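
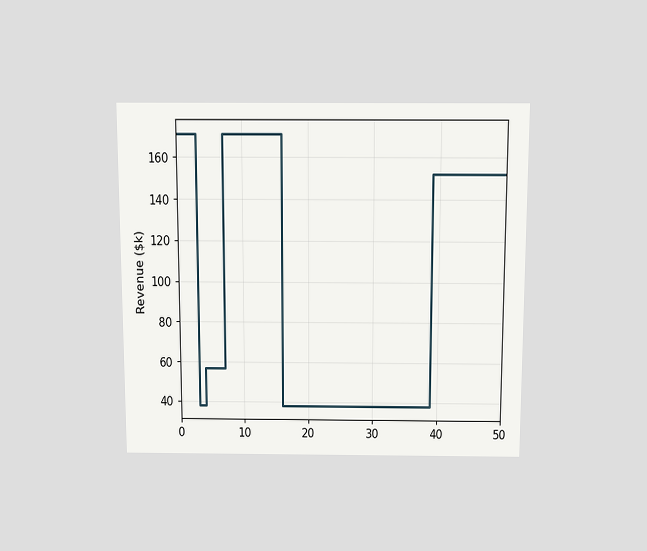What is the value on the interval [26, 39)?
$38k

The chart is viewed slightly from above. On [26, 39) the step sits at $38k.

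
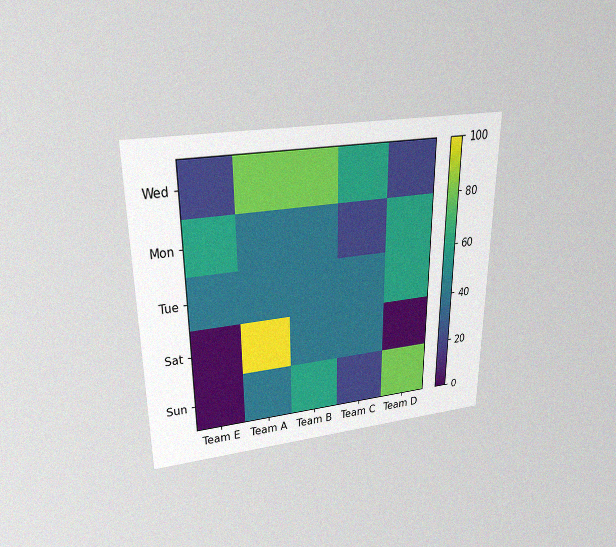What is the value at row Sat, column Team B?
40

The chart is viewed slightly from above, with some photo noise. Matching cell (Sat, Team B) against the colorbar gives 40.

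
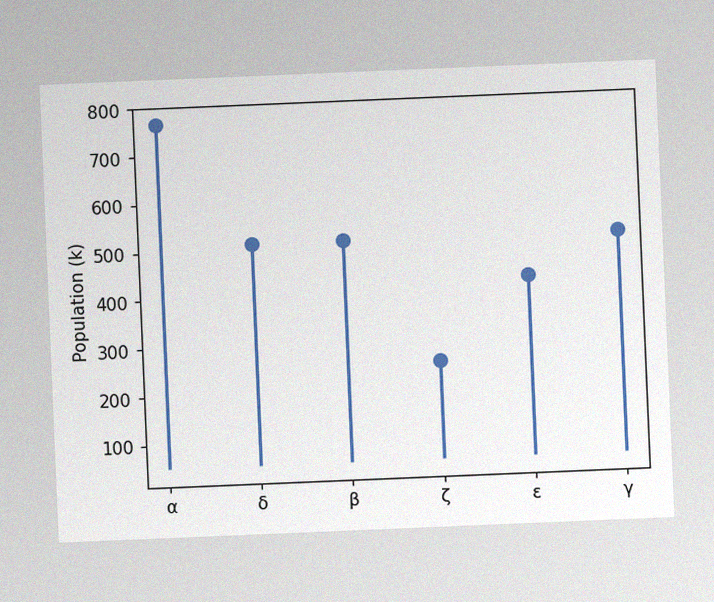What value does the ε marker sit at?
The chart is tilted about 2° counter-clockwise, with some photo noise. The ε marker sits at 425k.

425k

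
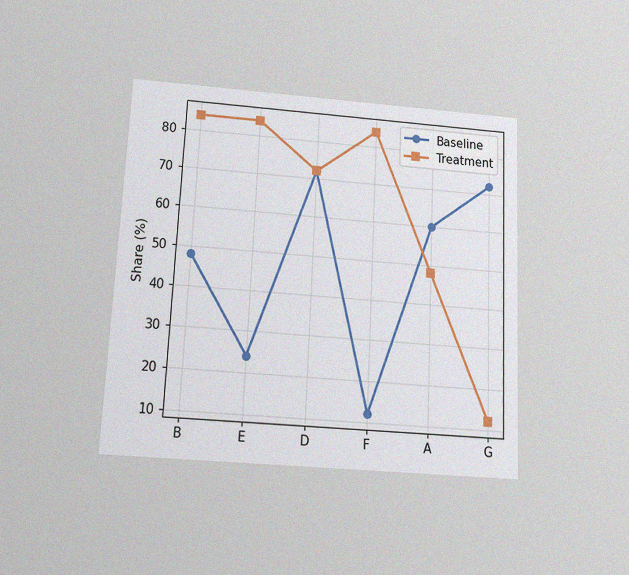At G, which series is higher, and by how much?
Baseline, by 60%

The chart is tilted about 3° clockwise and viewed slightly from below, with some photo noise. At G, Baseline sits above the other line by 60%.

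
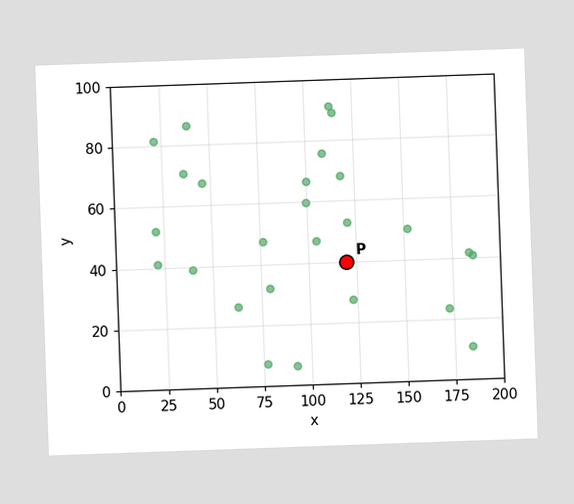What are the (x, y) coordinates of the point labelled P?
The chart is tilted about 2° counter-clockwise. Following the gridlines from P to each axis, P sits at (120, 40).

(120, 40)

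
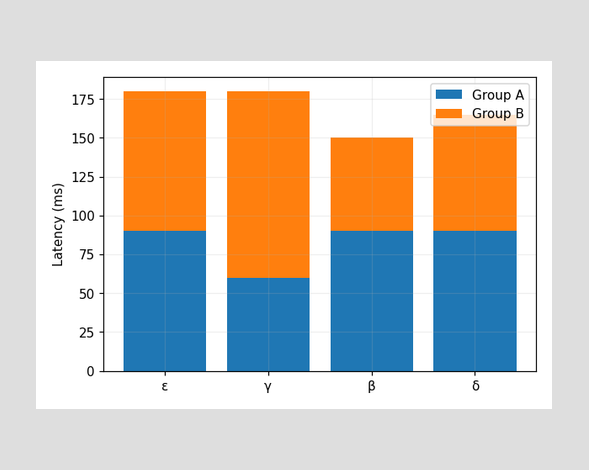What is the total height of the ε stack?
180ms

The ε stack's top reaches 180ms on the y-axis.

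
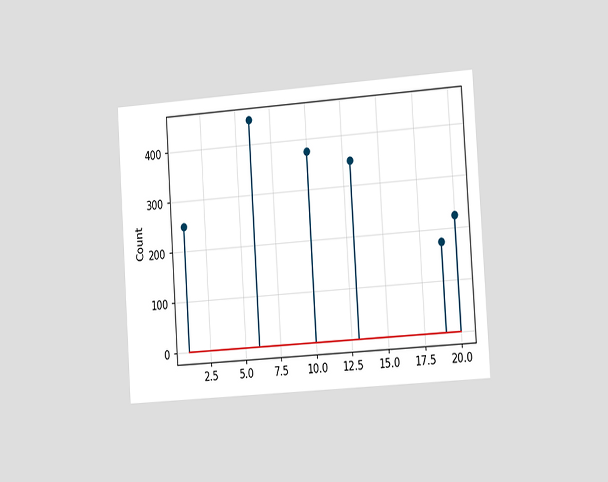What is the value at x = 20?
225

The chart is tilted about 4° counter-clockwise and viewed slightly from the right. The stem at x=20 reaches 225.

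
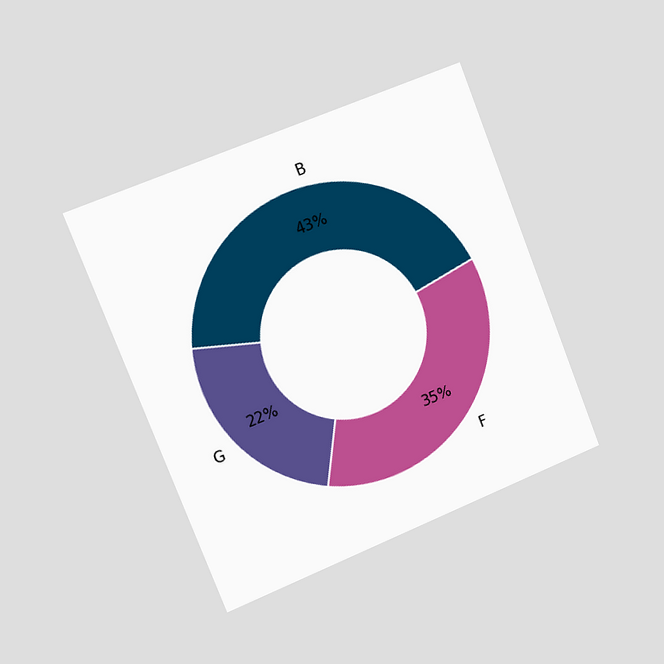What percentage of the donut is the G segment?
The chart is tilted about 22° counter-clockwise and viewed slightly from the left. The G segment takes up 22% of the ring.

22%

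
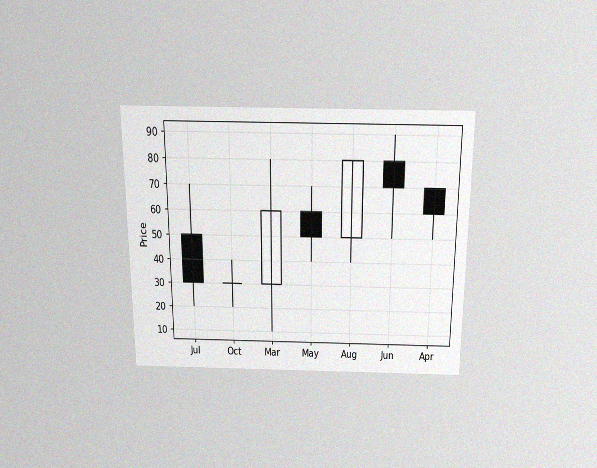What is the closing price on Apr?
60

The chart is viewed slightly from above, with some photo noise. The Apr candle closes at 60.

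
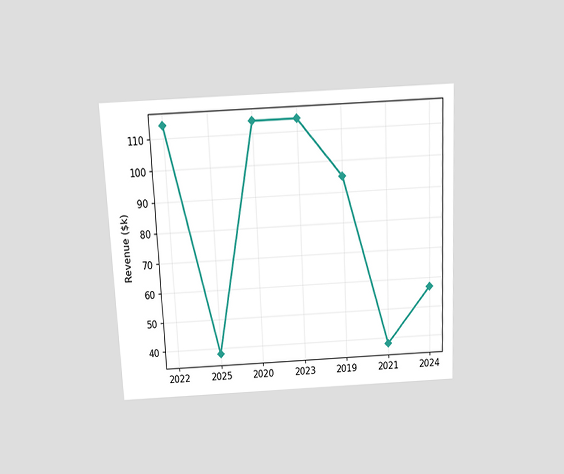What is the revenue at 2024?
The chart is tilted about 3° counter-clockwise and viewed slightly from above. At 2024, the line is at $57k.

$57k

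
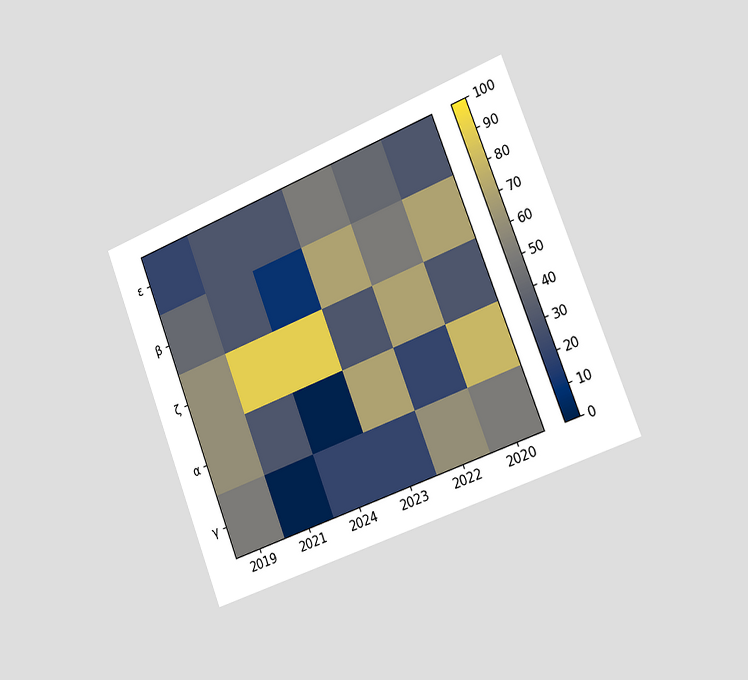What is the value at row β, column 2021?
30

The chart is tilted about 21° counter-clockwise and viewed slightly from the right. Matching cell (β, 2021) against the colorbar gives 30.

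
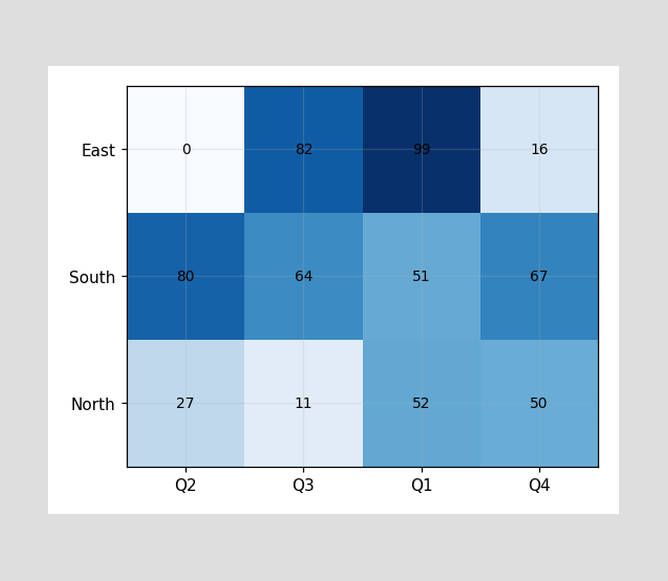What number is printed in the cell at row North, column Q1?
The (North, Q1) cell reads 52.

52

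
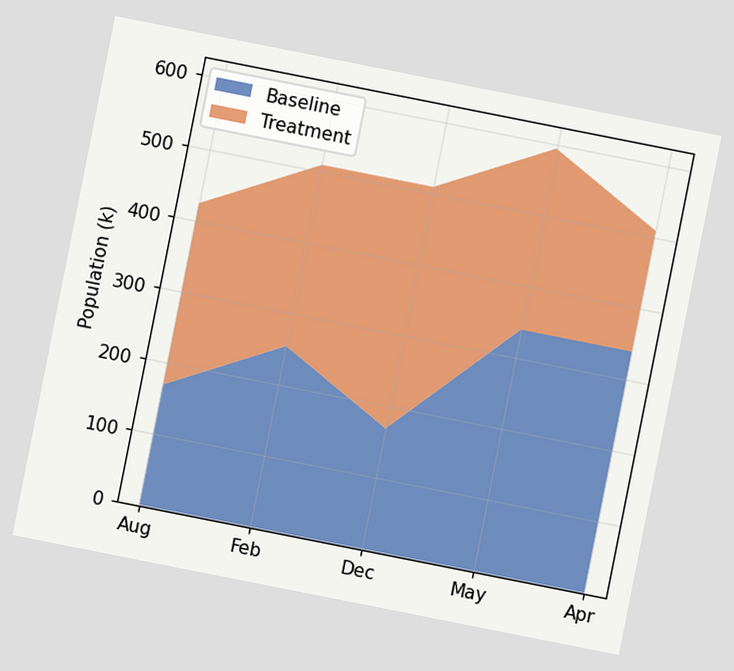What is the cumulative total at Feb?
510k

The chart is tilted about 11° clockwise. The stacked total at Feb reaches 510k.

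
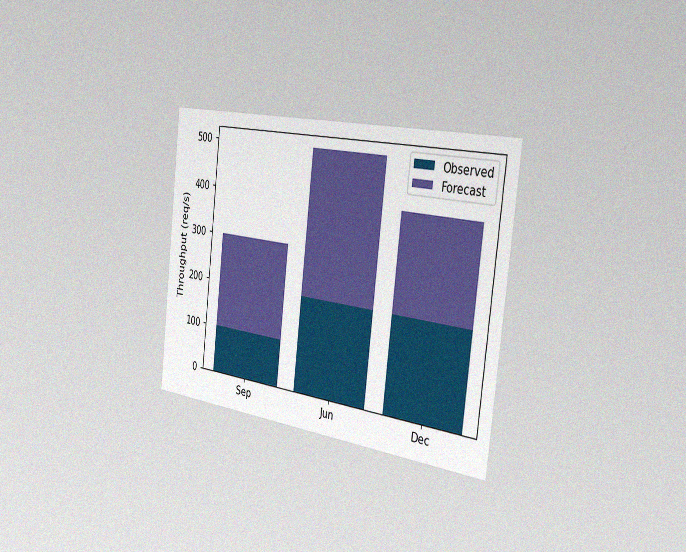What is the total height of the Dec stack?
The chart is tilted about 7° clockwise and viewed slightly from the right, with some photo noise. The Dec stack's top reaches 400req/s on the y-axis.

400req/s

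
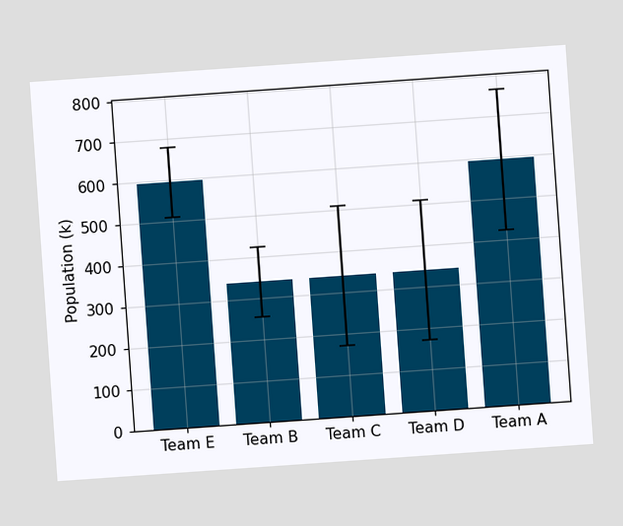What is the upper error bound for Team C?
510k

The chart is tilted about 4° counter-clockwise. The Team C bar's upper whisker reaches 510k.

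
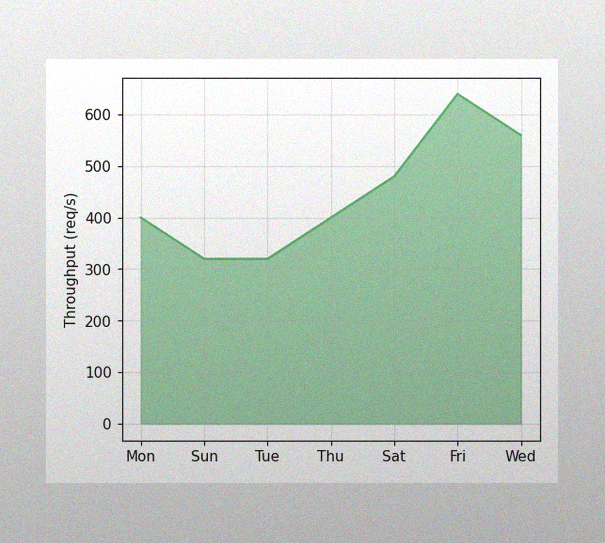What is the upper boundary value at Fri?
640req/s

The image has some photo noise and uneven lighting. At Fri the upper boundary is at 640req/s.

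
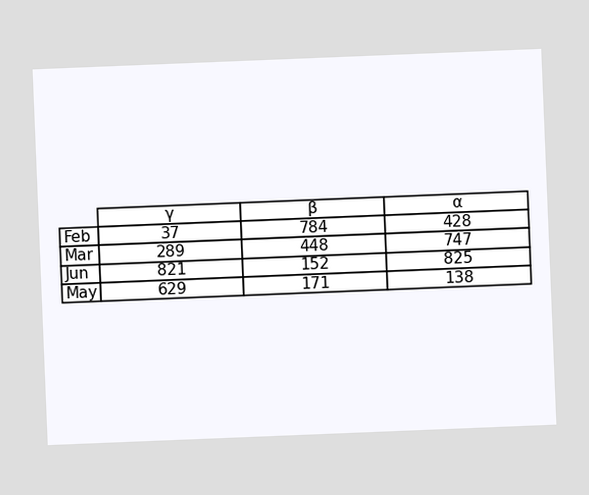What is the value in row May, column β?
171

The chart is tilted about 2° counter-clockwise. The (May, β) cell reads 171.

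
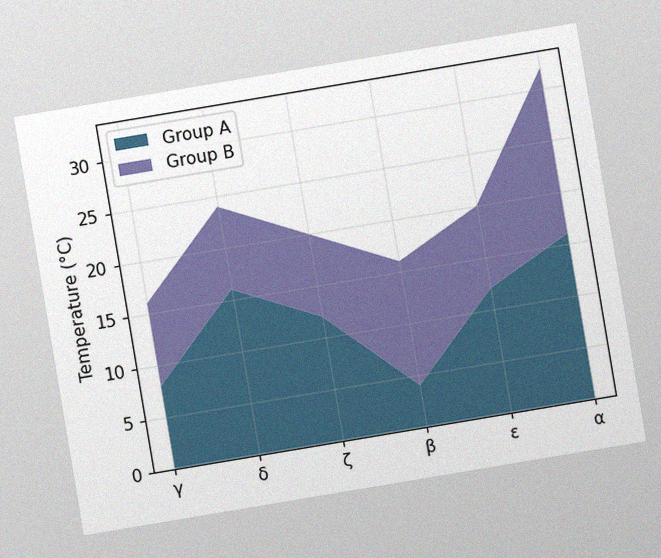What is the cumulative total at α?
32°C

The chart is tilted about 10° counter-clockwise, with some photo noise. The stacked total at α reaches 32°C.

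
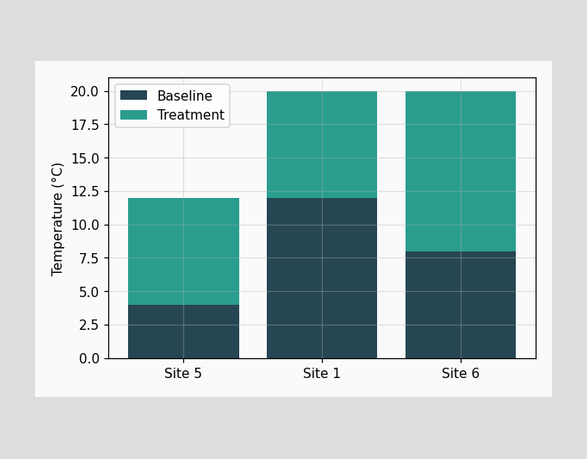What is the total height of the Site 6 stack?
20°C

The Site 6 stack's top reaches 20°C on the y-axis.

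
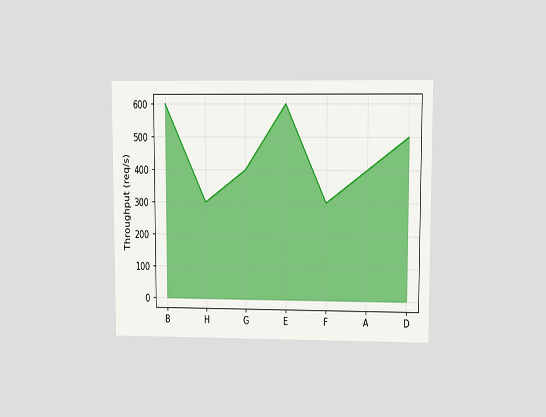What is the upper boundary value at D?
500req/s

The chart is viewed at a slight angle. At D the upper boundary is at 500req/s.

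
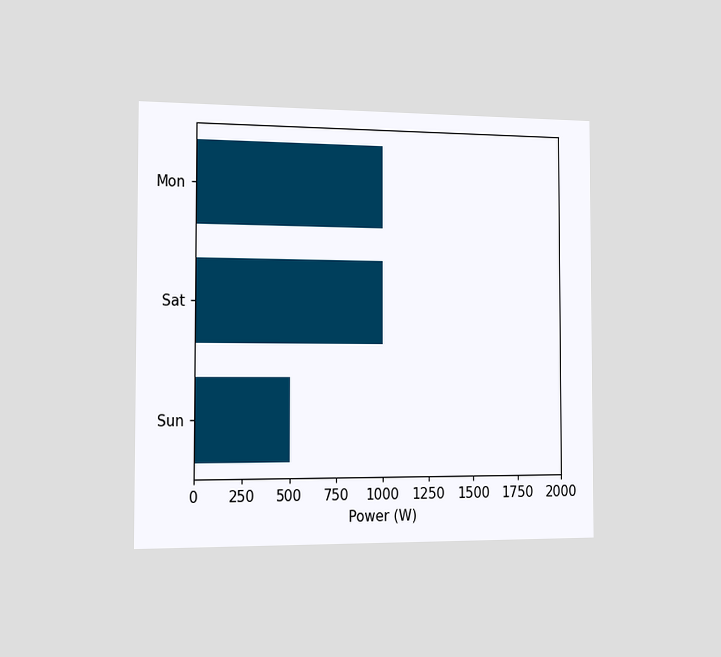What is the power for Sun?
The chart is viewed slightly from the left. Reading along the chart's x-axis, the Sun bar reaches 500W.

500W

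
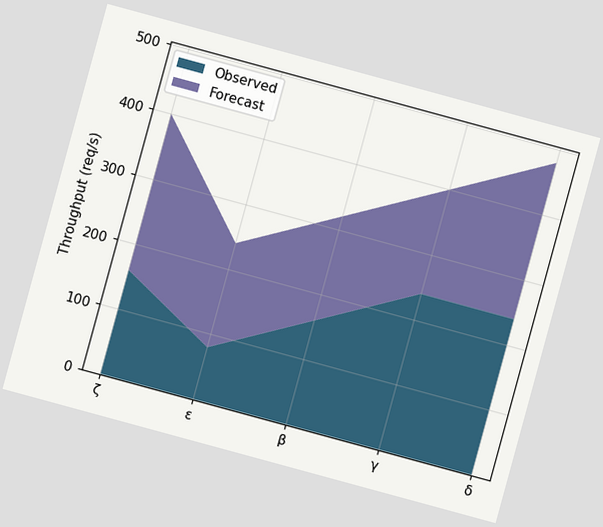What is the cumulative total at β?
The chart is tilted about 15° clockwise. The stacked total at β reaches 320req/s.

320req/s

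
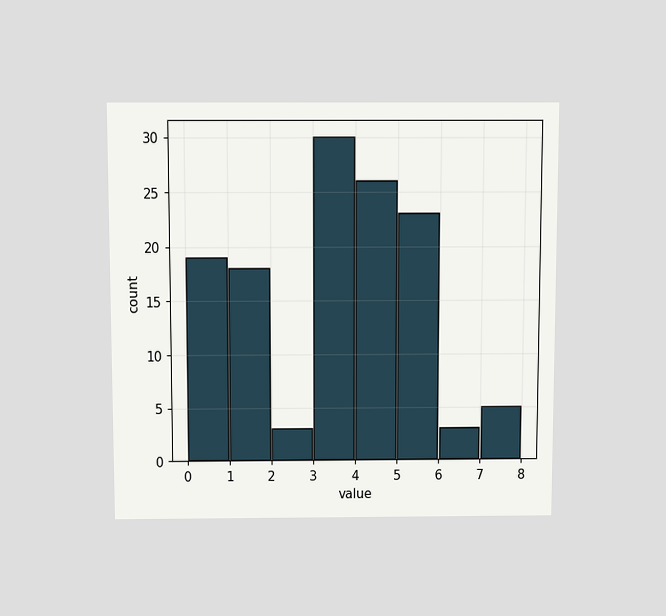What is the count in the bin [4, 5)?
The chart is viewed slightly from above. The [4, 5) bin has height 26.

26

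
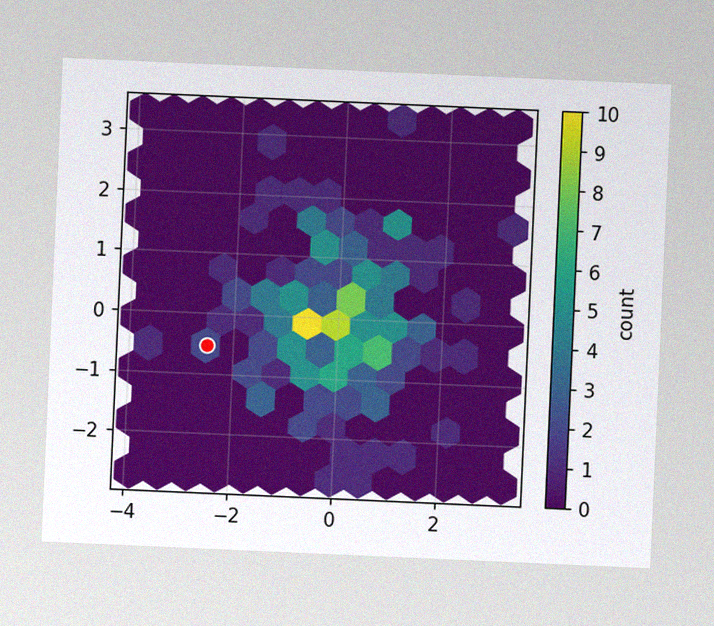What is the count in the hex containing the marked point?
2

The chart is tilted about 3° clockwise, with some photo noise. The marked hex reads 2 on the colorbar.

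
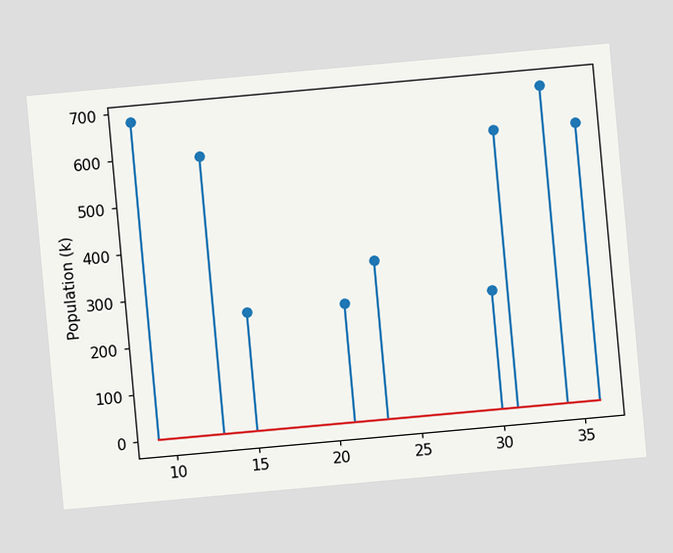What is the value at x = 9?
The chart is tilted about 5° counter-clockwise. The stem at x=9 reaches 680k.

680k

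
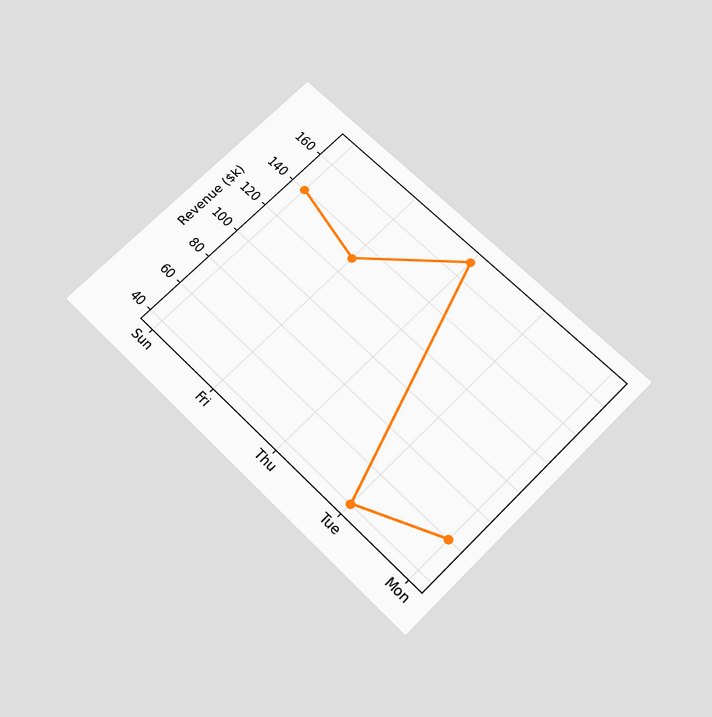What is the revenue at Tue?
The chart is tilted about 45° clockwise and viewed slightly from below. At Tue, the line is at $40k.

$40k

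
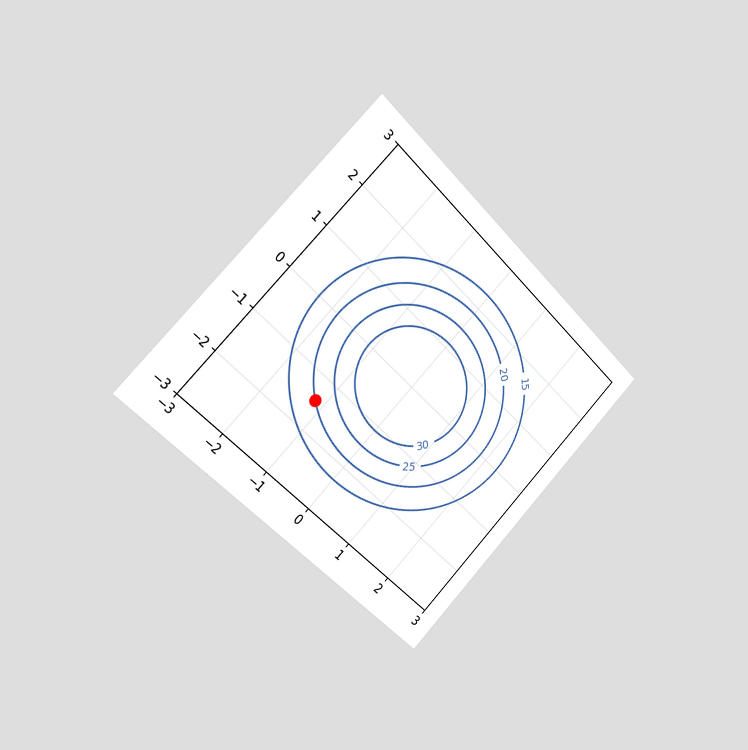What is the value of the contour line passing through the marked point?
20

The chart is tilted about 45° clockwise and viewed slightly from the left. The marked point sits on the contour labelled 20.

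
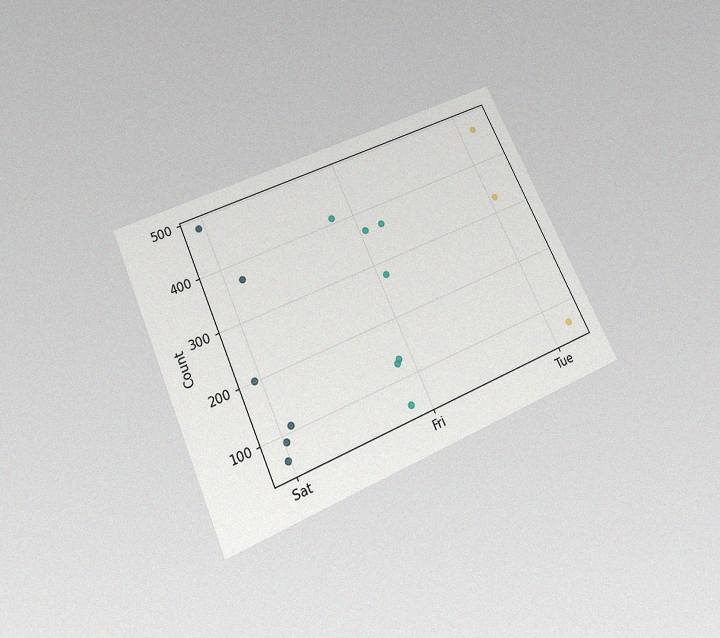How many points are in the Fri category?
7

The chart is tilted about 24° counter-clockwise and viewed slightly from below, with some photo noise. Counting the markers in the Fri column gives 7.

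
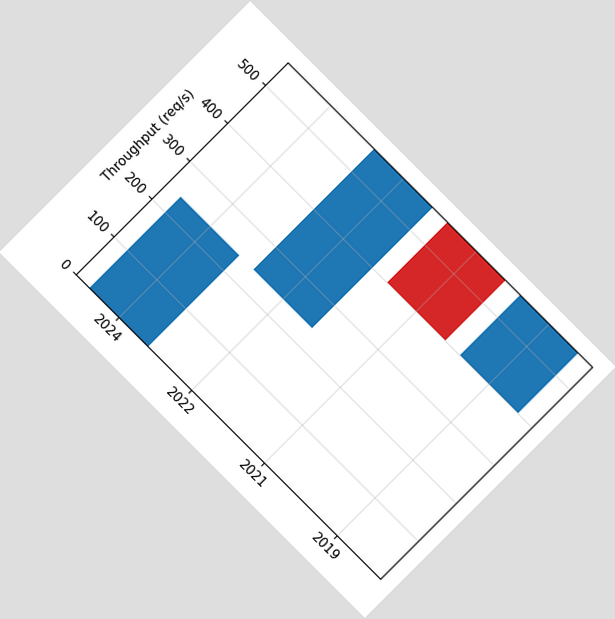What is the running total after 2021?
400req/s

The chart is tilted about 45° clockwise. After 2021 the running total reaches 400req/s.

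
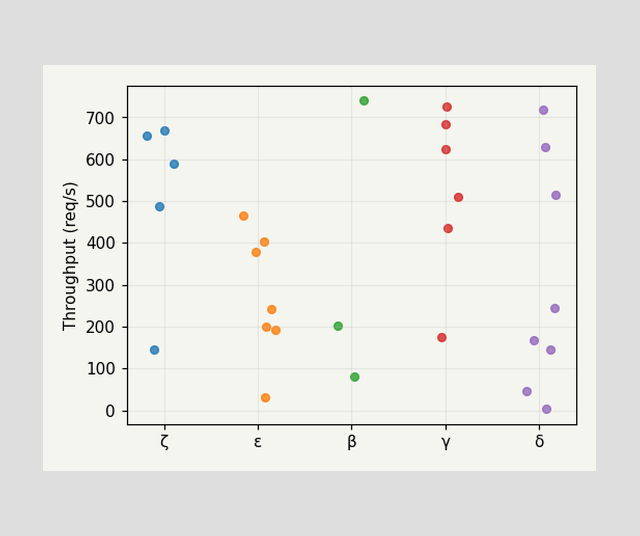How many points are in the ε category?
7

Counting the markers in the ε column gives 7.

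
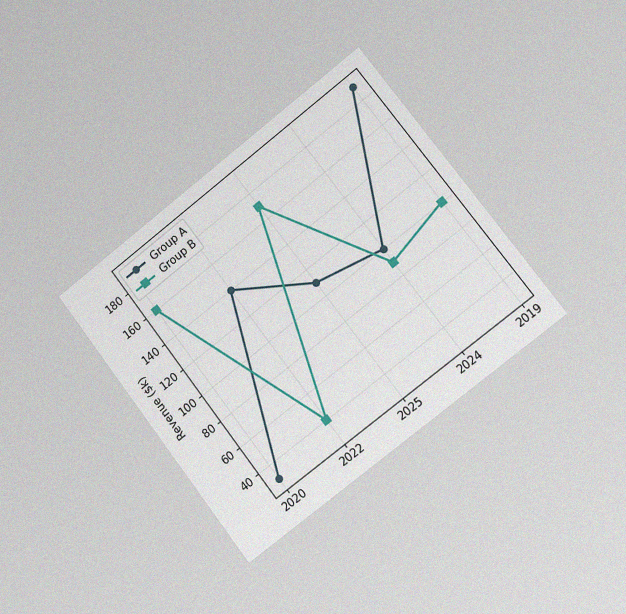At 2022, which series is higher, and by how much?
Group A, by $100k

The chart is tilted about 38° counter-clockwise and viewed slightly from the right, with some photo noise. At 2022, Group A sits above the other line by $100k.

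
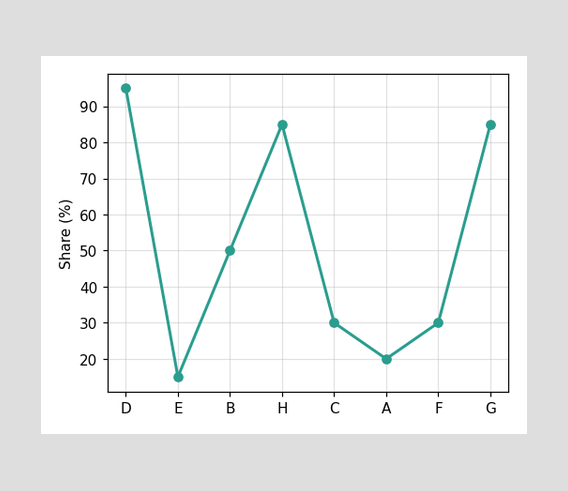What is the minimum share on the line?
The lowest point is at E, and reading across to the y-axis gives 15%.

15%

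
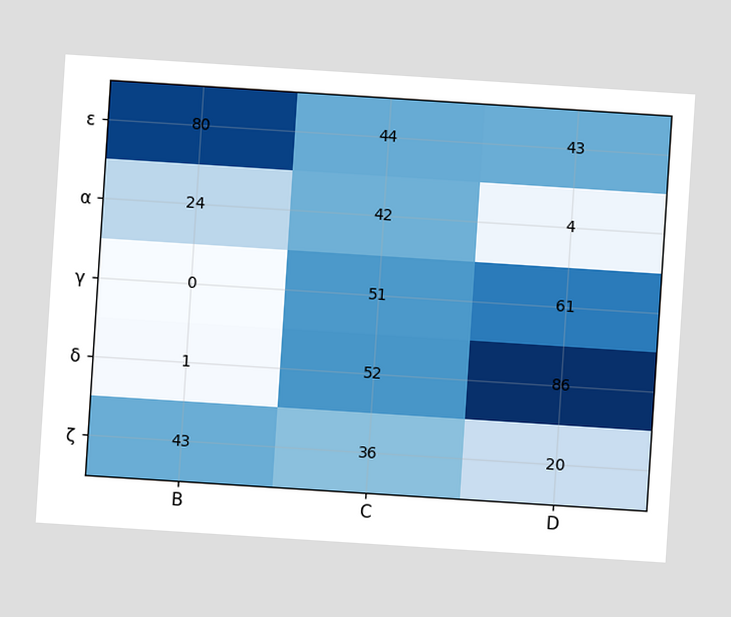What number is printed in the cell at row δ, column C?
52

The chart is tilted about 4° clockwise. The (δ, C) cell reads 52.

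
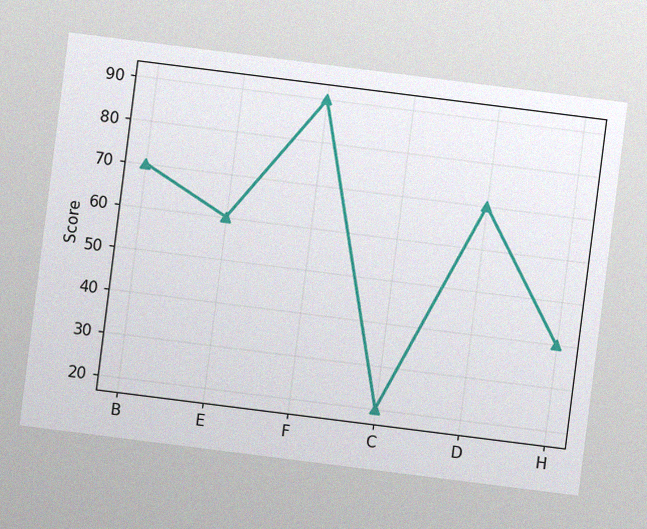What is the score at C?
20

The chart is tilted about 7° clockwise, with some photo noise. At C, the line is at 20.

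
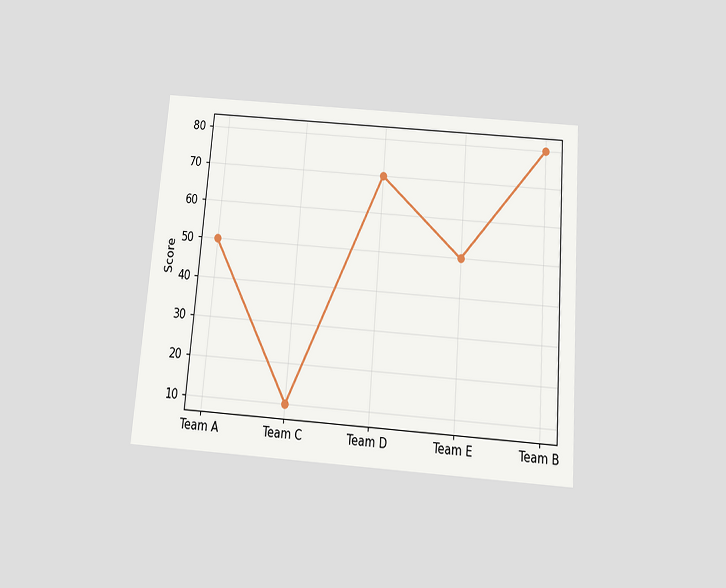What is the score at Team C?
10

The chart is tilted about 4° clockwise and viewed slightly from below. At Team C, the line is at 10.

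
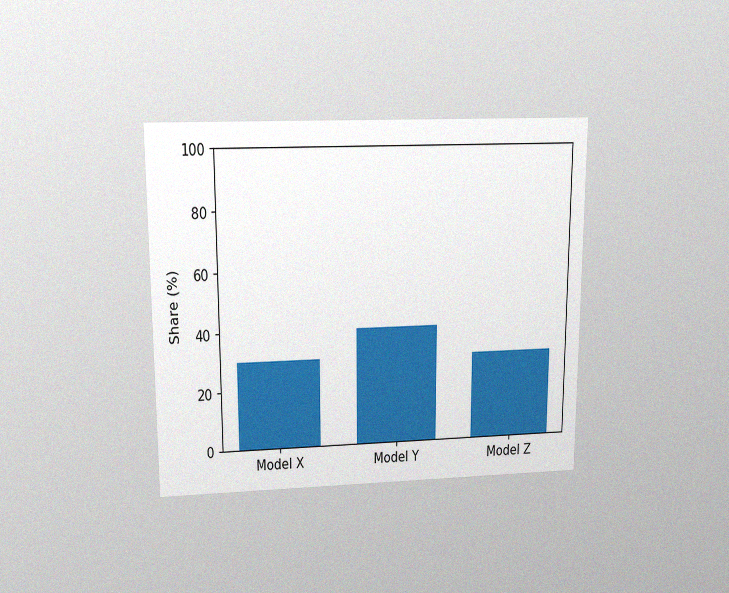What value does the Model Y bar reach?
40%

The chart is viewed slightly from above, with some photo noise. Reading along the chart's y-axis, the Model Y bar reaches 40%.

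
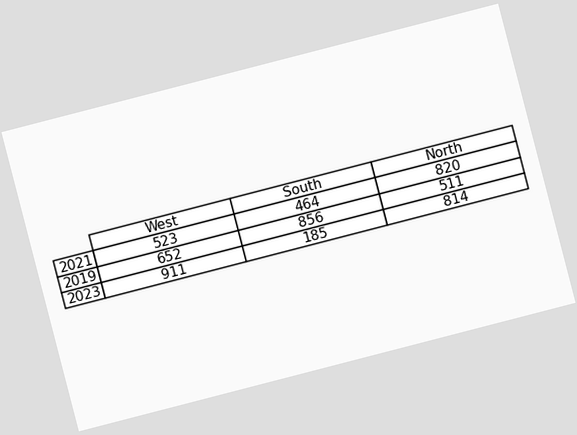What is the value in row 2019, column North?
The chart is tilted about 15° counter-clockwise. The (2019, North) cell reads 511.

511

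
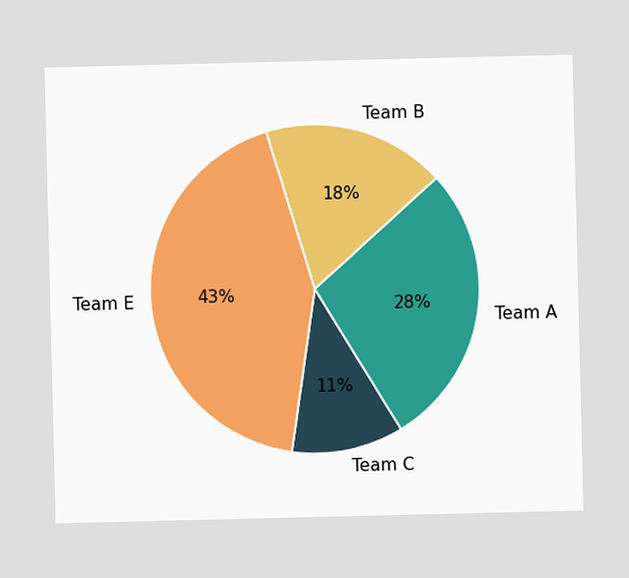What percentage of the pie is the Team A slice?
The Team A slice takes up 28% of the pie.

28%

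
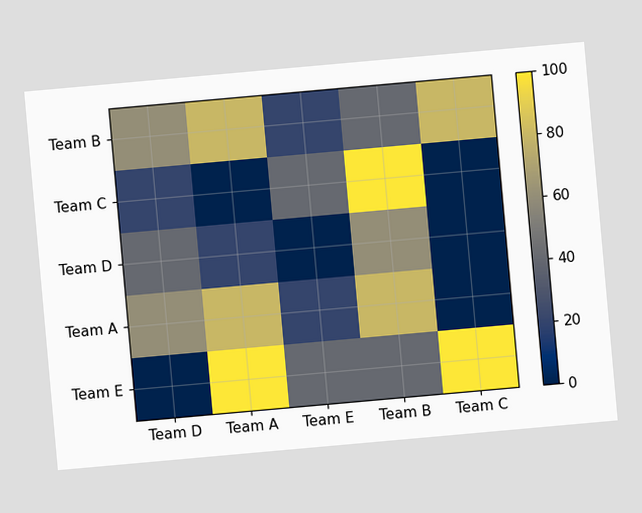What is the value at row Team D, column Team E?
The chart is tilted about 5° counter-clockwise. Matching cell (Team D, Team E) against the colorbar gives 0.

0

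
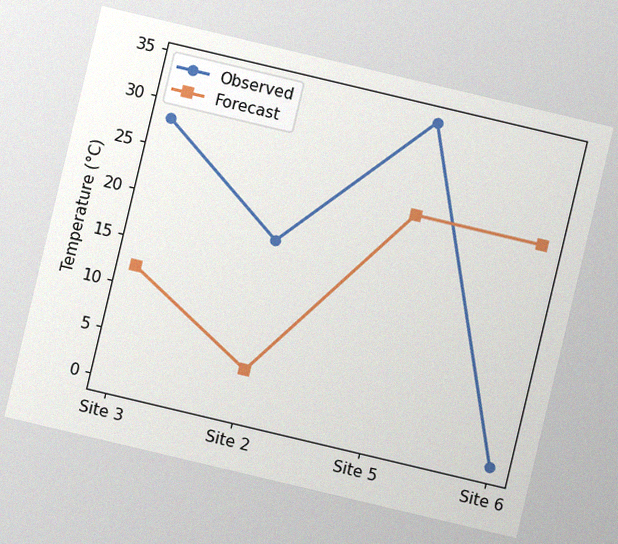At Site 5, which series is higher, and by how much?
The chart is tilted about 13° clockwise, with some photo noise. At Site 5, Observed sits above the other line by 10°C.

Observed, by 10°C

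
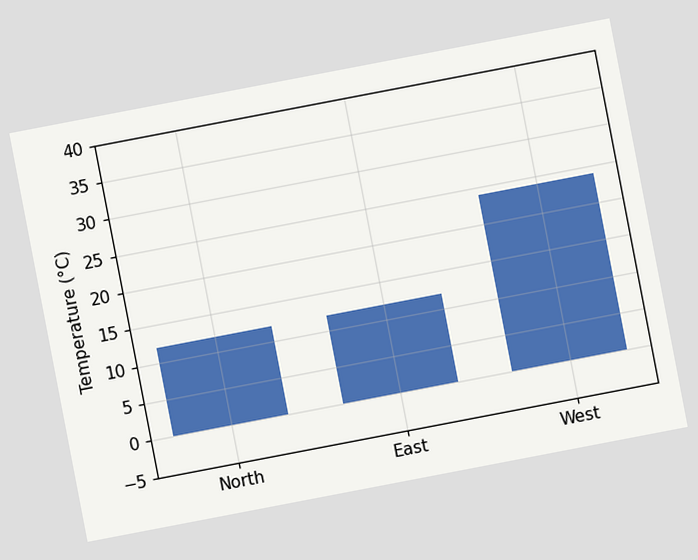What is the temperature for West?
The chart is tilted about 11° counter-clockwise. Reading along the chart's y-axis, the West bar reaches 24°C.

24°C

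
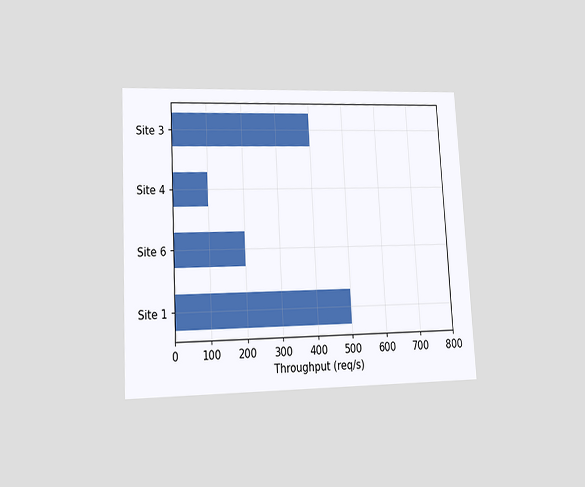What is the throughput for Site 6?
200req/s

The chart is tilted about 3° counter-clockwise and viewed at a slight angle. Reading along the chart's x-axis, the Site 6 bar reaches 200req/s.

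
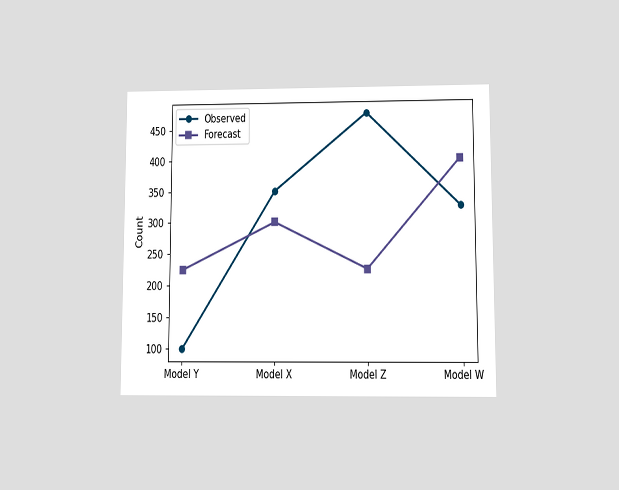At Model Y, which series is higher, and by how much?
Forecast, by 125

The chart is viewed at a slight angle. At Model Y, Forecast sits above the other line by 125.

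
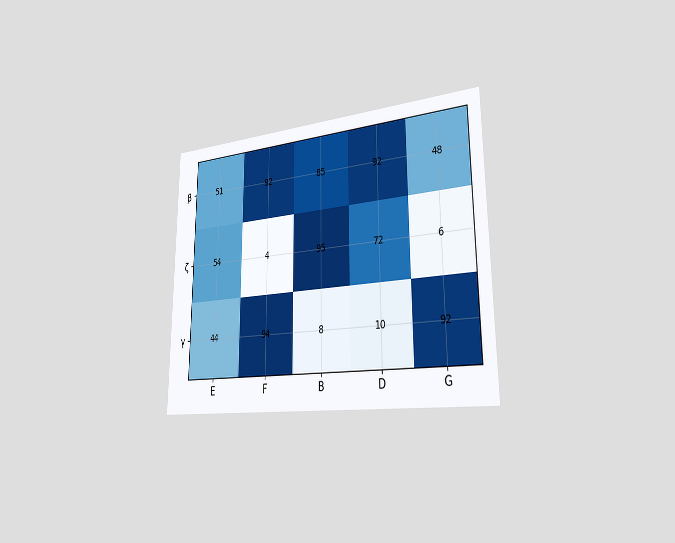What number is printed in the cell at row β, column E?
51

The chart is viewed slightly from the right. The (β, E) cell reads 51.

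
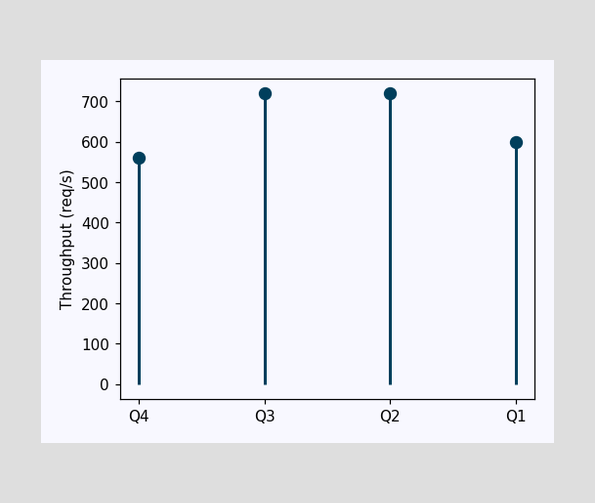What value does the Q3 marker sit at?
720req/s

The Q3 marker sits at 720req/s.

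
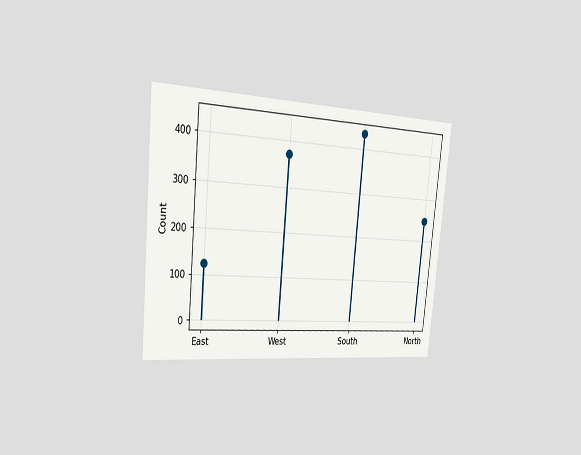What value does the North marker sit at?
The chart is tilted about 5° clockwise and viewed slightly from the left. The North marker sits at 248.

248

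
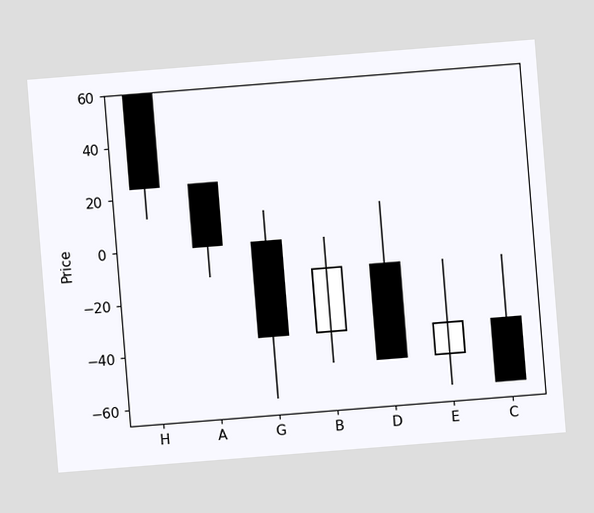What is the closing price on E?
The chart is tilted about 5° counter-clockwise. The E candle closes at -36.

-36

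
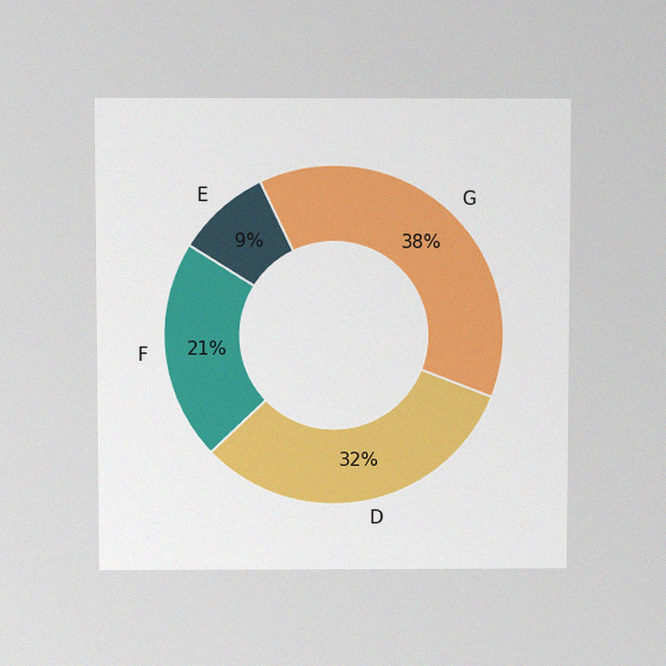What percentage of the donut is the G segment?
The chart is viewed slightly from above, with some photo noise. The G segment takes up 38% of the ring.

38%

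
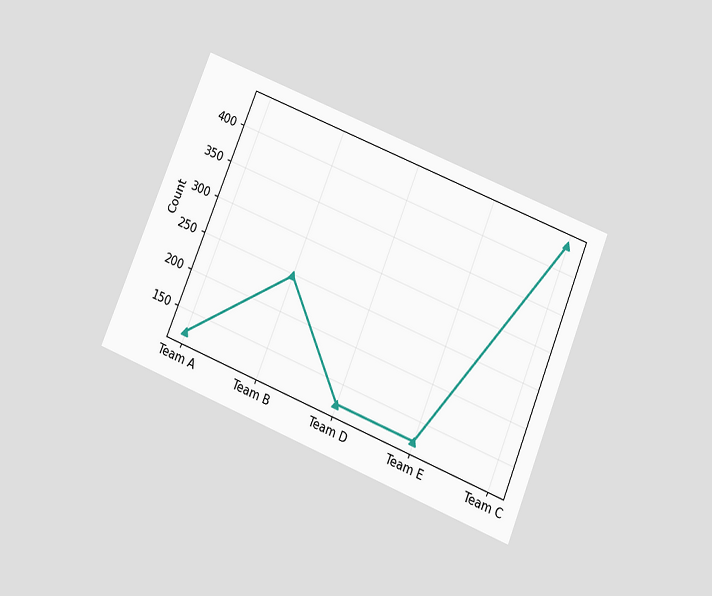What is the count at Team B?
248

The chart is tilted about 22° clockwise and viewed slightly from below. At Team B, the line is at 248.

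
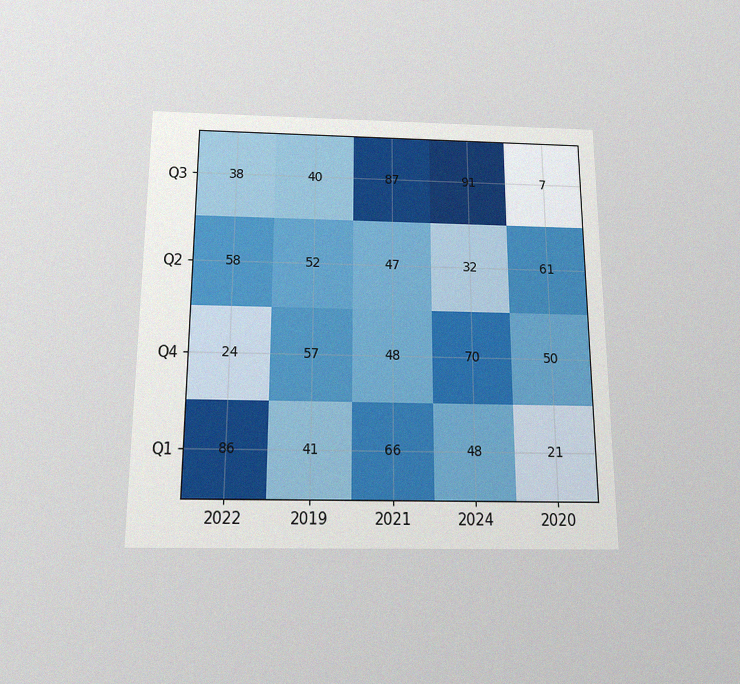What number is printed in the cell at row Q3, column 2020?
The chart is viewed slightly from below, with some photo noise. The (Q3, 2020) cell reads 7.

7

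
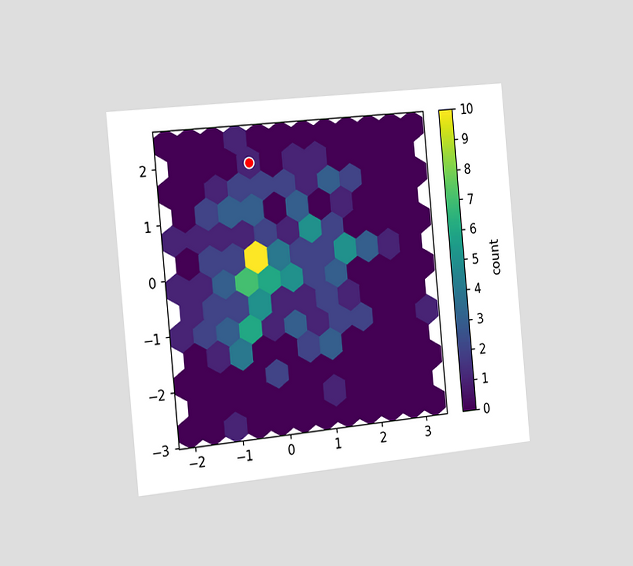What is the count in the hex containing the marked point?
The chart is tilted about 5° counter-clockwise and viewed slightly from the left. The marked hex reads 1 on the colorbar.

1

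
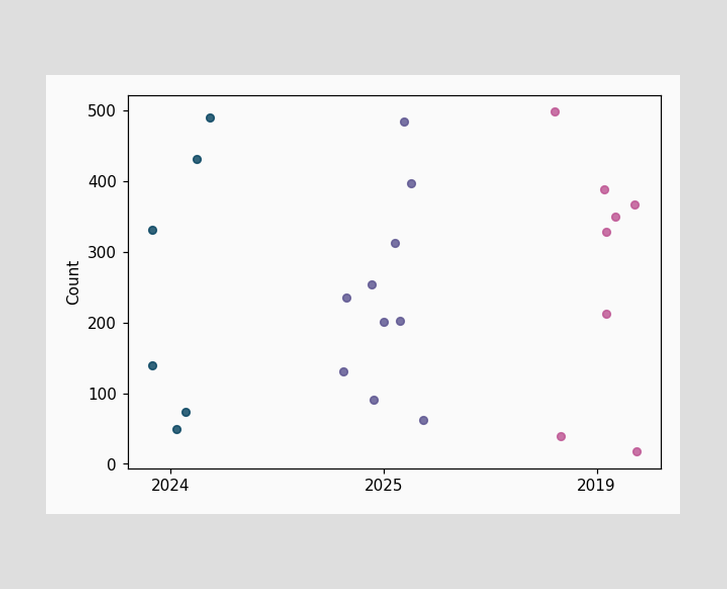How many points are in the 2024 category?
Counting the markers in the 2024 column gives 6.

6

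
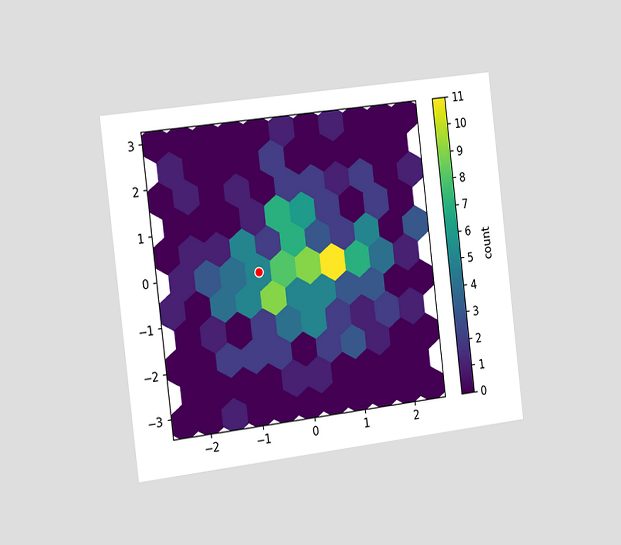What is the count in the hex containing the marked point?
5

The chart is tilted about 7° counter-clockwise and viewed slightly from the left. The marked hex reads 5 on the colorbar.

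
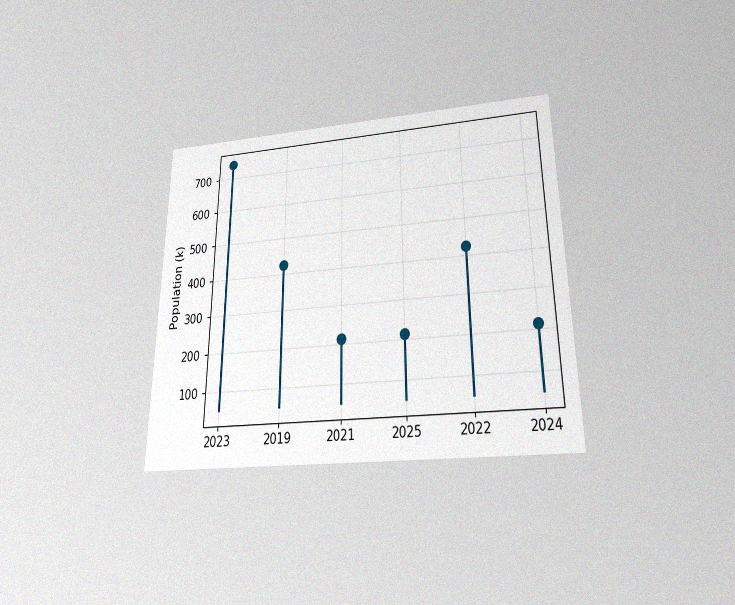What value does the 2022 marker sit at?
The chart is viewed slightly from below, with some photo noise. The 2022 marker sits at 424k.

424k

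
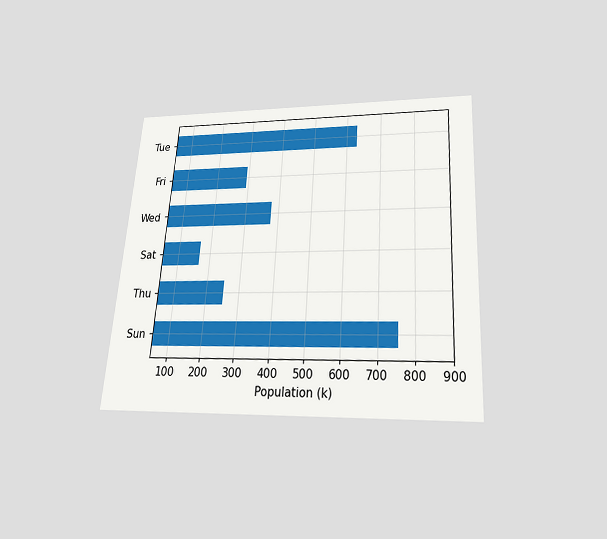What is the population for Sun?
The chart is tilted about 4° clockwise and viewed slightly from below. Reading along the chart's x-axis, the Sun bar reaches 756k.

756k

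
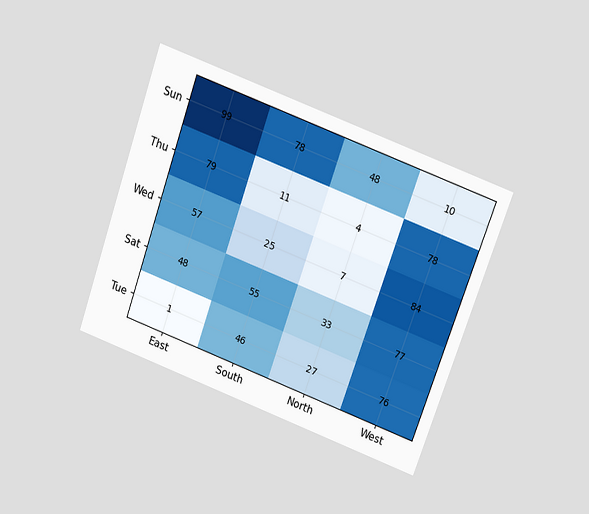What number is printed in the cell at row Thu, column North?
The chart is tilted about 20° clockwise and viewed slightly from above. The (Thu, North) cell reads 4.

4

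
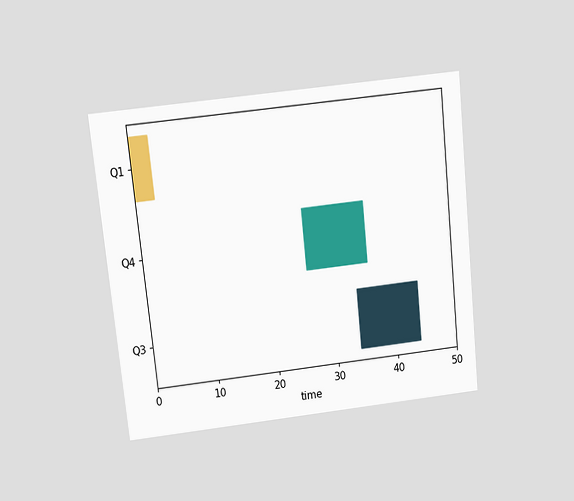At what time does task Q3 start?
34

The chart is tilted about 6° counter-clockwise and viewed at a slight angle. The Q3 bar begins at t=34.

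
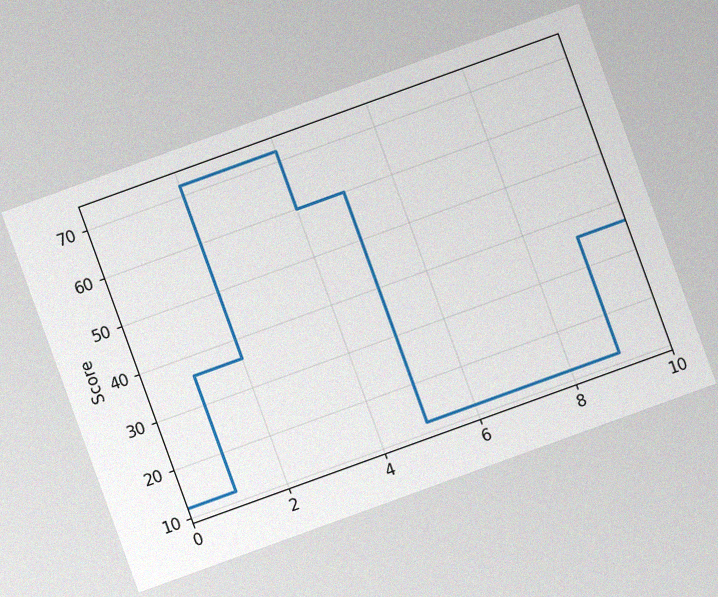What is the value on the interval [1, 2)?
The chart is tilted about 20° counter-clockwise, with some photo noise. On [1, 2) the step sits at 36.

36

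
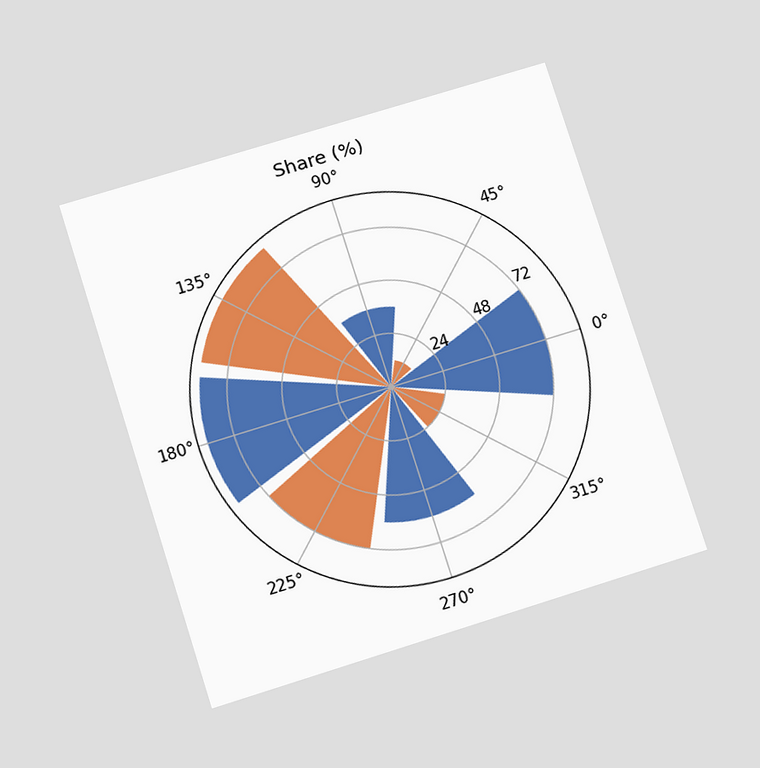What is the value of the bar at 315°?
24%

The chart is tilted about 17° counter-clockwise and viewed at a slight angle. The bar at 315° reaches 24% on the radial axis.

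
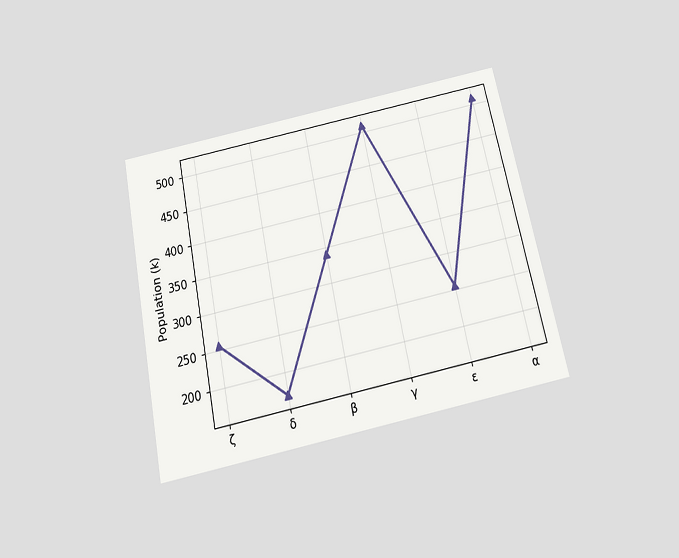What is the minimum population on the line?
The chart is tilted about 12° counter-clockwise and viewed slightly from below. The lowest point is at δ, and reading across to the y-axis gives 170k.

170k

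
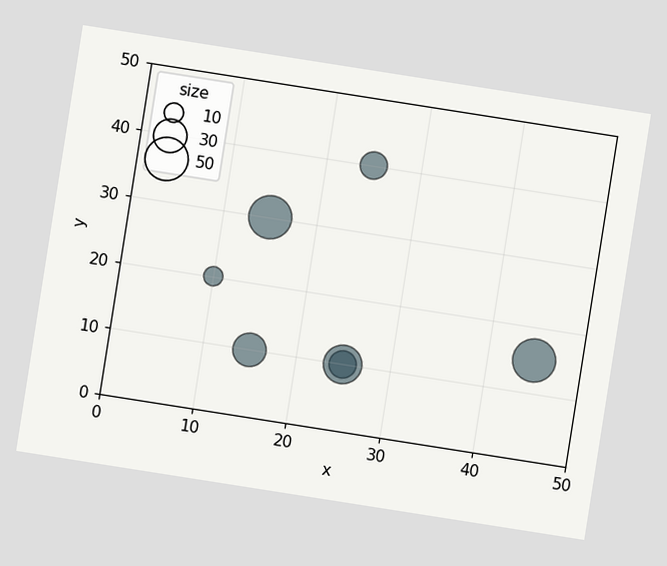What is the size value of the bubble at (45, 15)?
The chart is tilted about 9° clockwise. Matching the bubble at (45, 15) against the size legend gives 50.

50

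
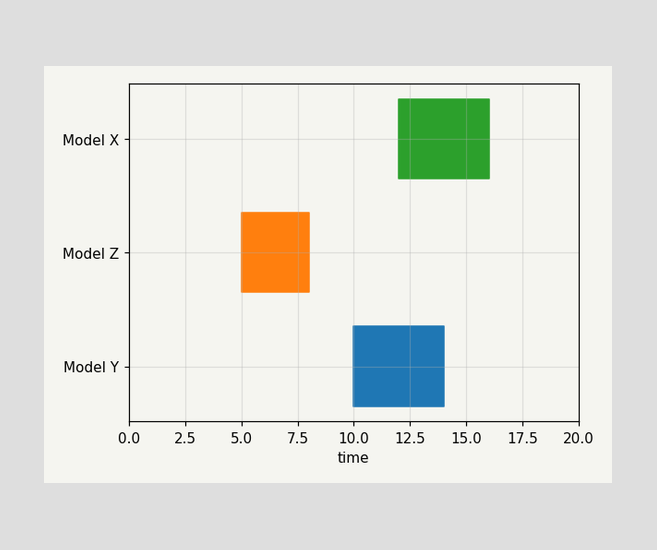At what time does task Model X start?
The Model X bar begins at t=12.

12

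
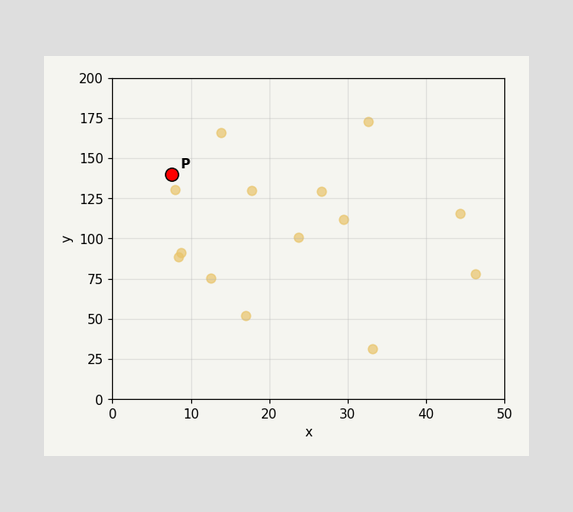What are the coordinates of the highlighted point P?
(7.5, 140)

Following the gridlines from P to each axis, P sits at (7.5, 140).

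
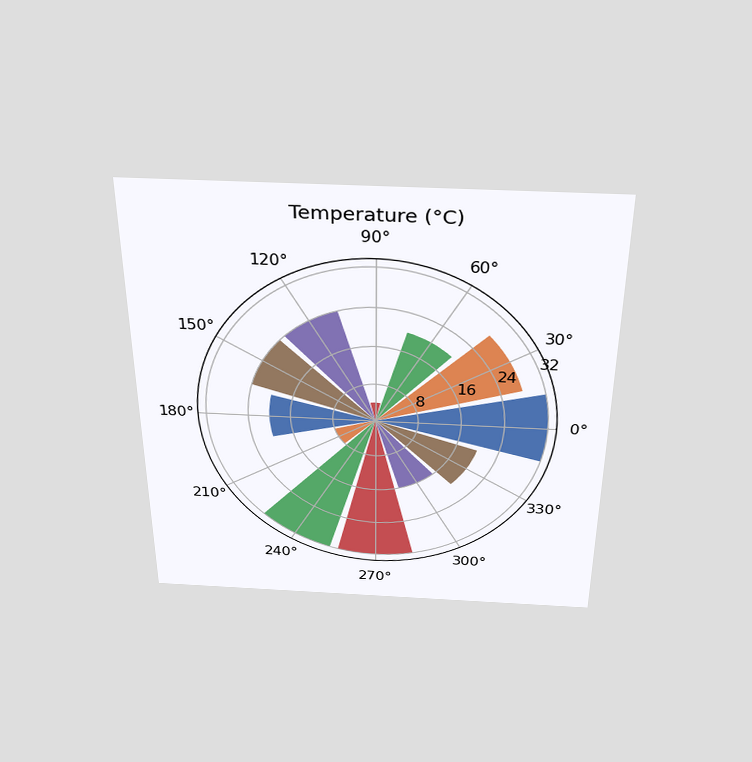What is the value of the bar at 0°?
32°C

The chart is viewed slightly from above. The bar at 0° reaches 32°C on the radial axis.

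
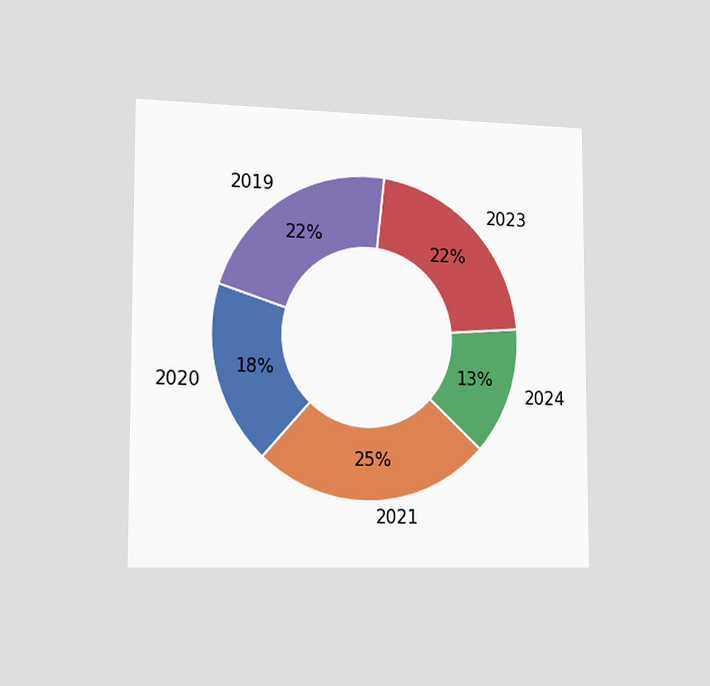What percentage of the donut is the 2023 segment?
The chart is viewed slightly from the left. The 2023 segment takes up 22% of the ring.

22%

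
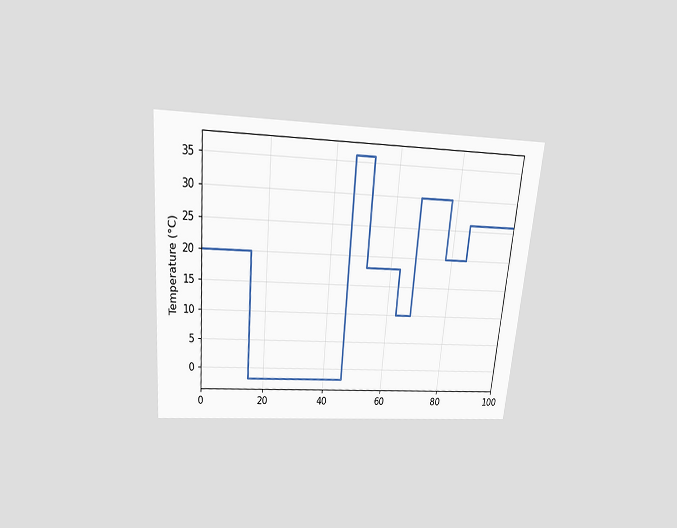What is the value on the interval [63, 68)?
The chart is tilted about 5° clockwise and viewed slightly from above. On [63, 68) the step sits at 10°C.

10°C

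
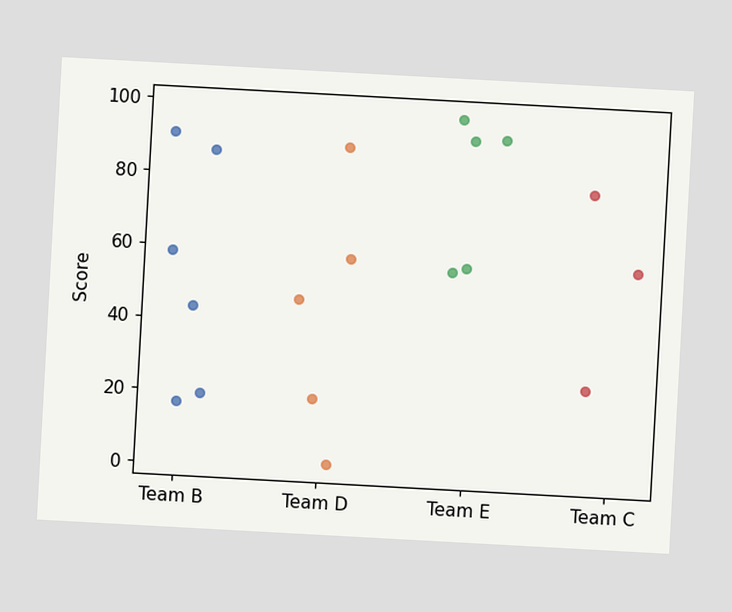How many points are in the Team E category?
5

The chart is tilted about 3° clockwise. Counting the markers in the Team E column gives 5.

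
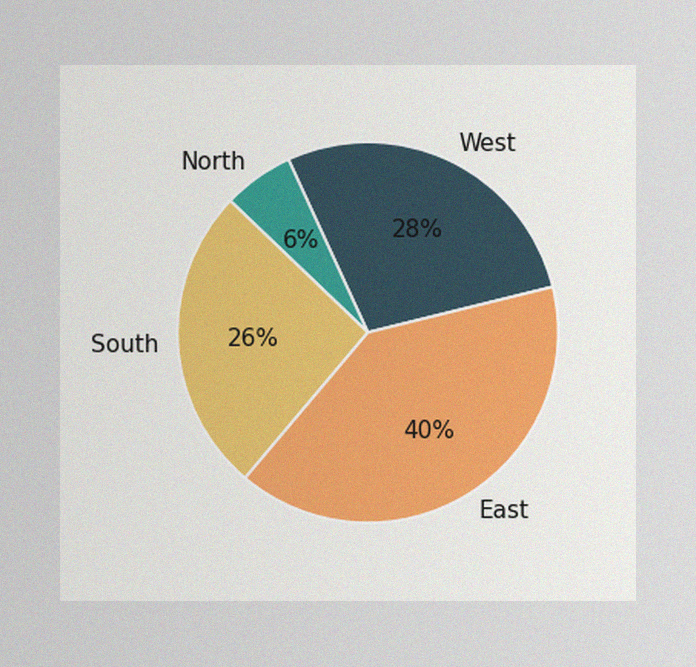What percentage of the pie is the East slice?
40%

The image has some photo noise and uneven lighting. The East slice takes up 40% of the pie.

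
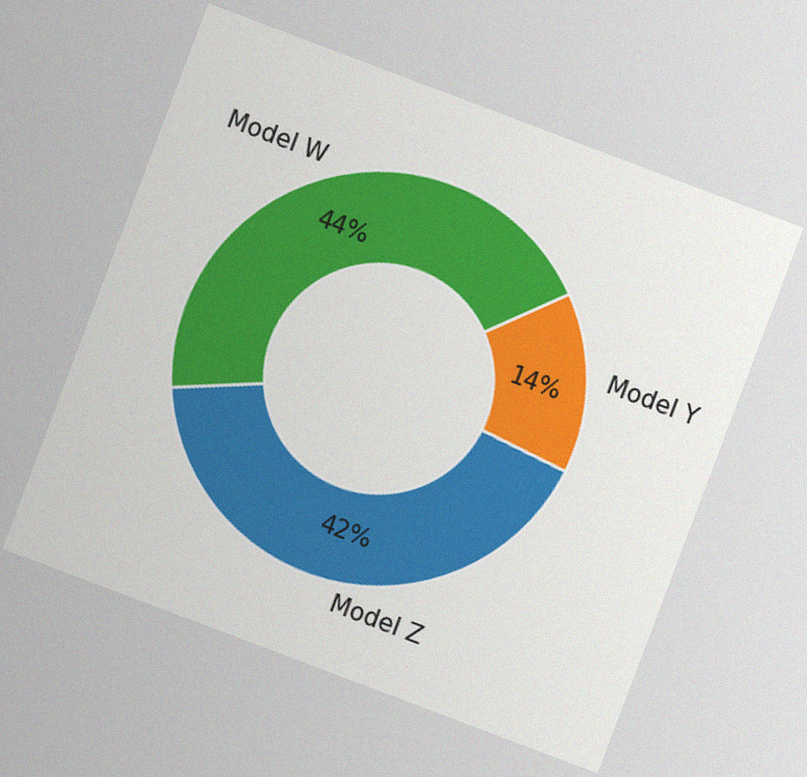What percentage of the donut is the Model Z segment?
The chart is tilted about 21° clockwise, with some photo noise. The Model Z segment takes up 42% of the ring.

42%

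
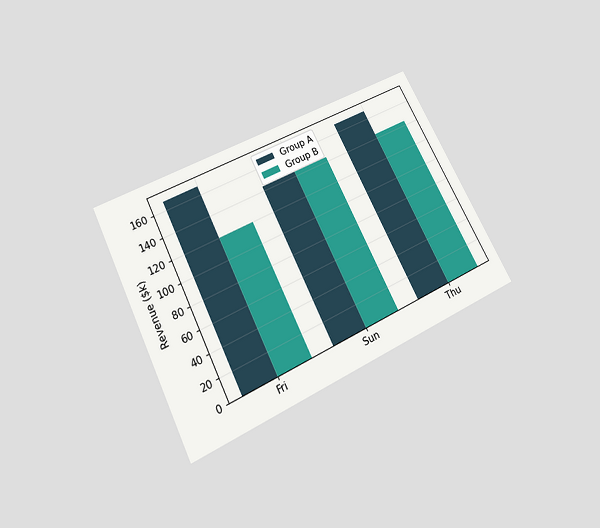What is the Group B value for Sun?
The chart is tilted about 27° counter-clockwise and viewed slightly from below. The Group B bar at Sun reaches $144k on the y-axis.

$144k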